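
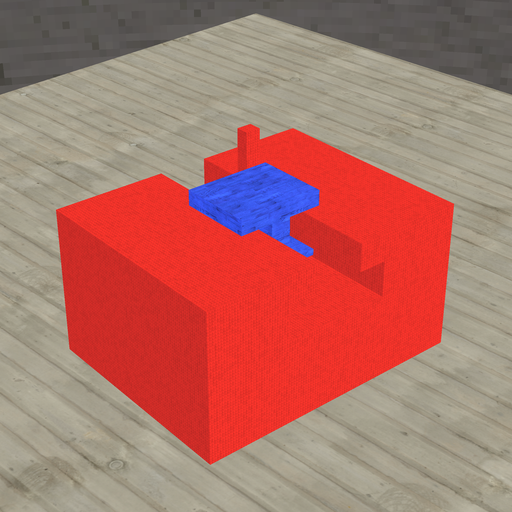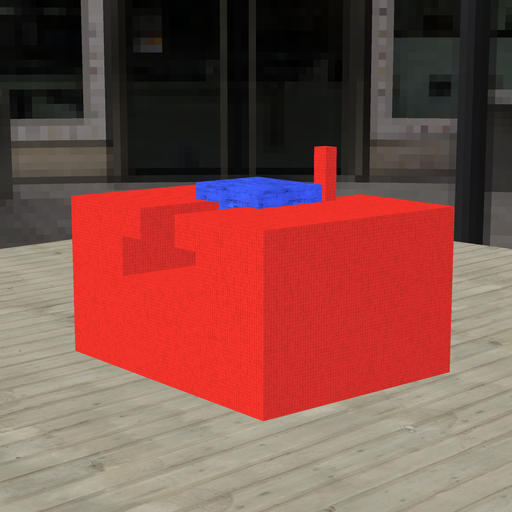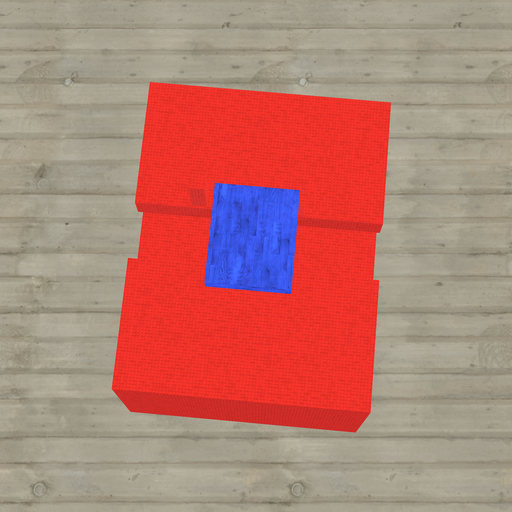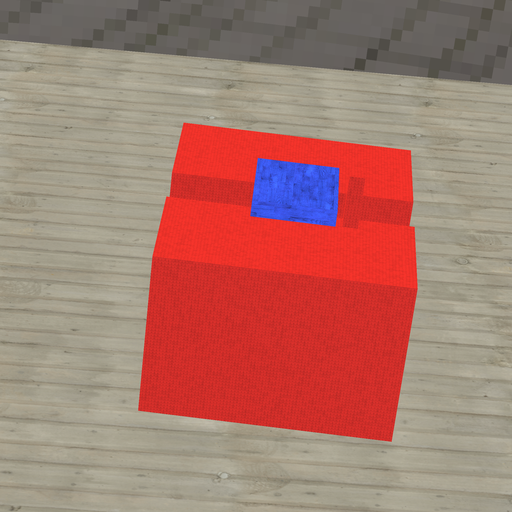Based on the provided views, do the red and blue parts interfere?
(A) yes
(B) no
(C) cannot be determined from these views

(B) no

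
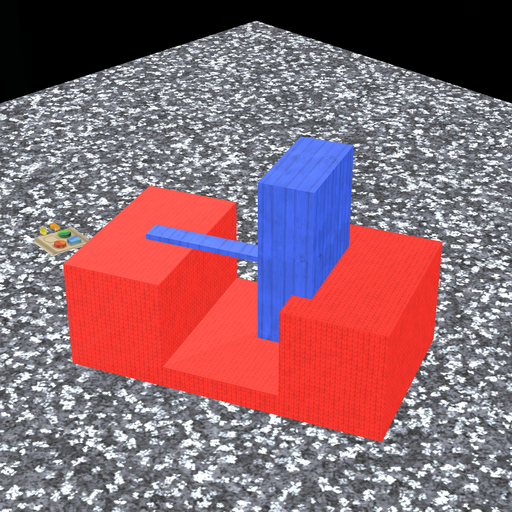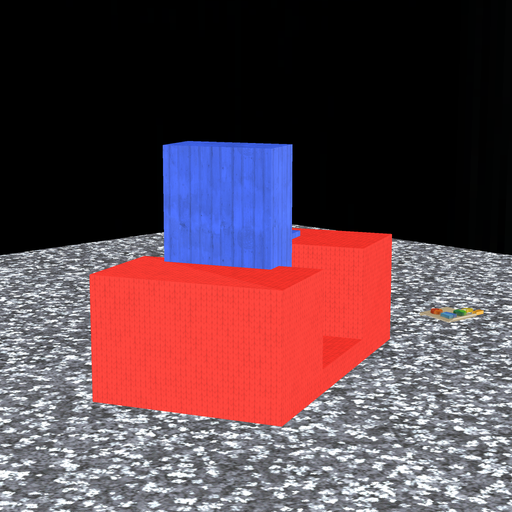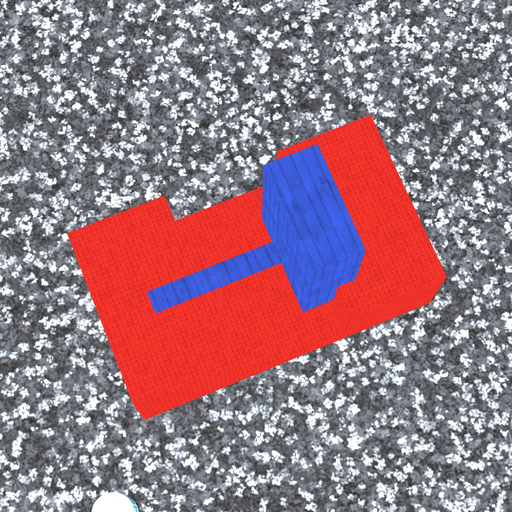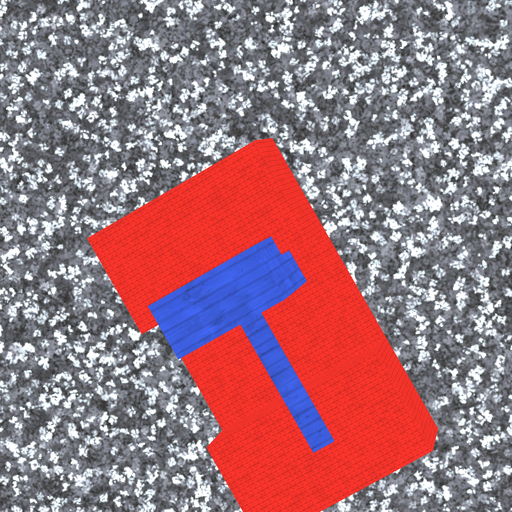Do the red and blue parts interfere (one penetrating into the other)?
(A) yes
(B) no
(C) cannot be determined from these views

(A) yes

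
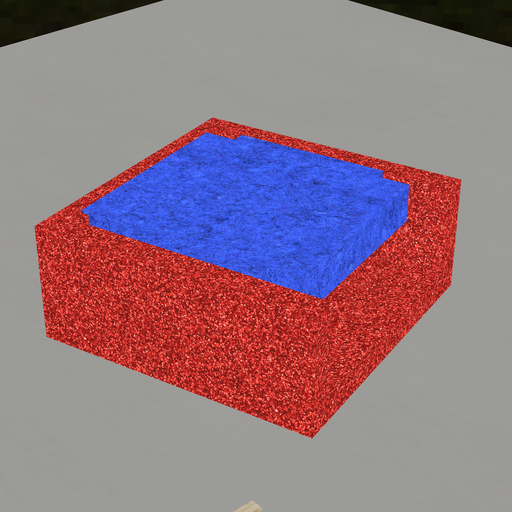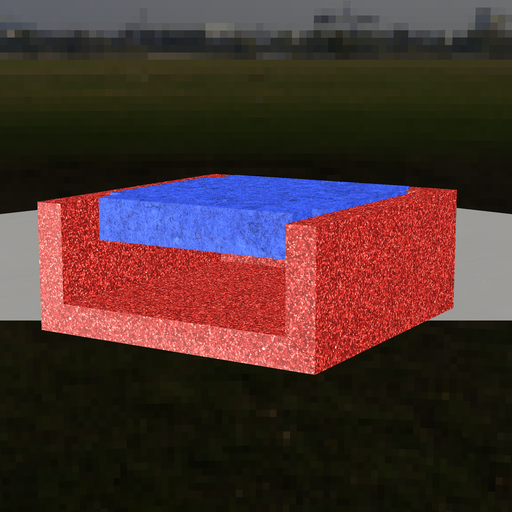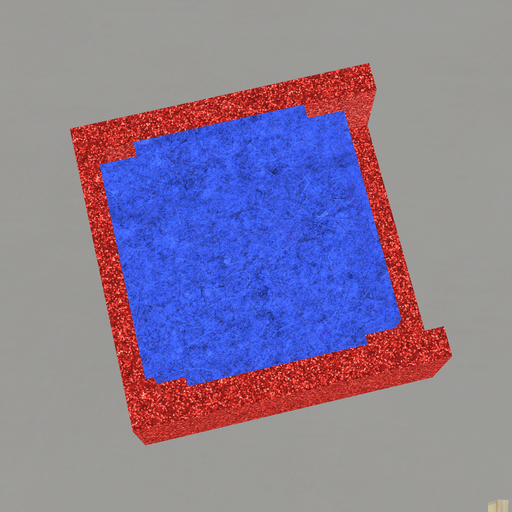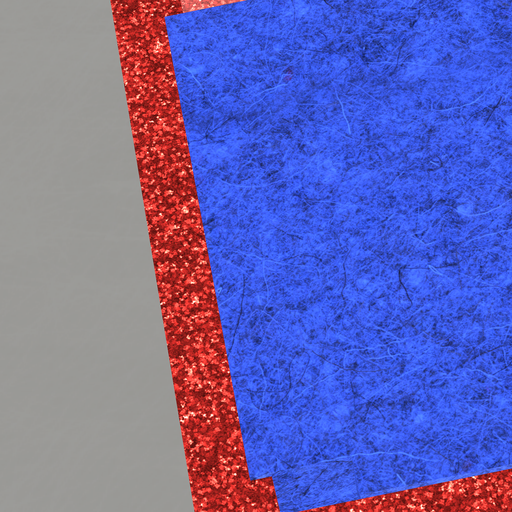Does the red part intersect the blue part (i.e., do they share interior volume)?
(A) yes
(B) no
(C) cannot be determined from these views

(A) yes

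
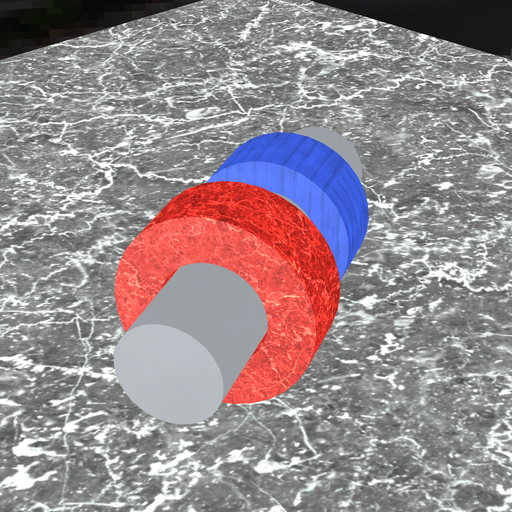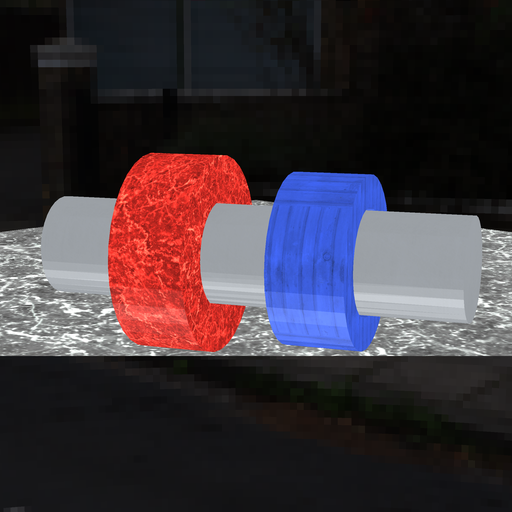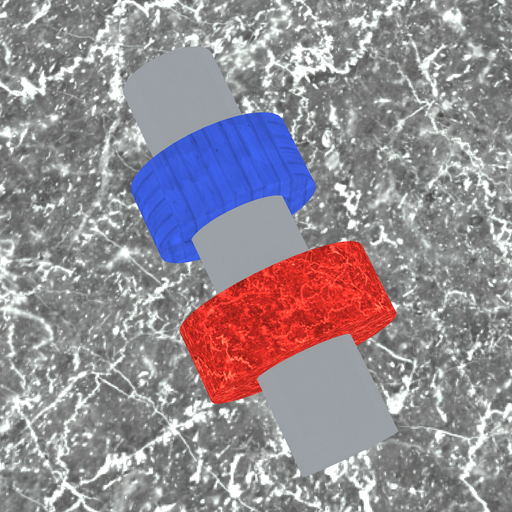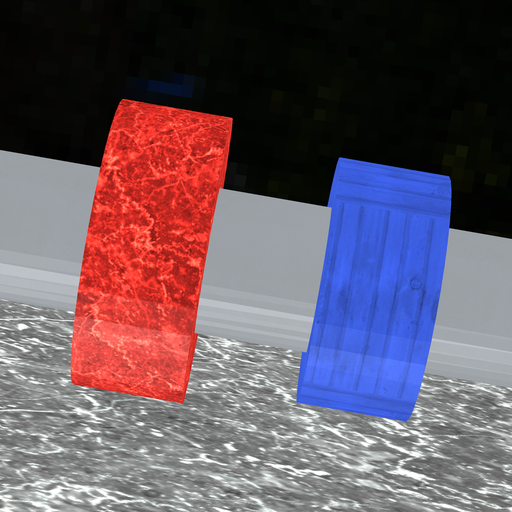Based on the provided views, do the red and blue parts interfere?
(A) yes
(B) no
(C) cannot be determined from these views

(B) no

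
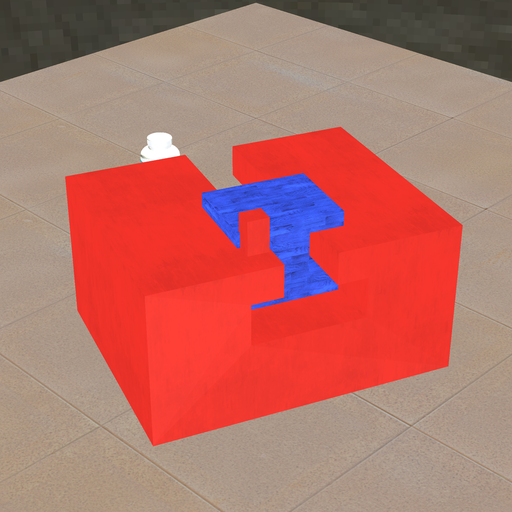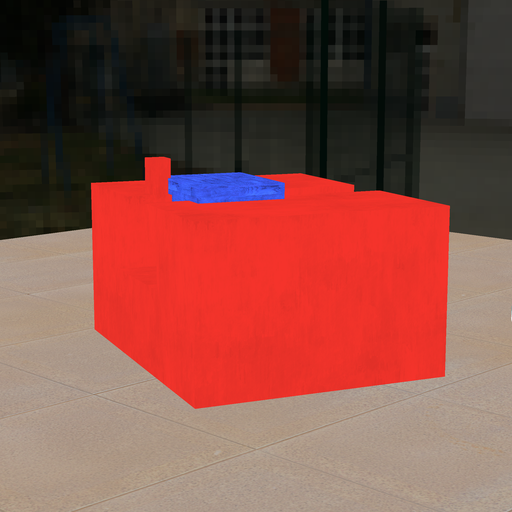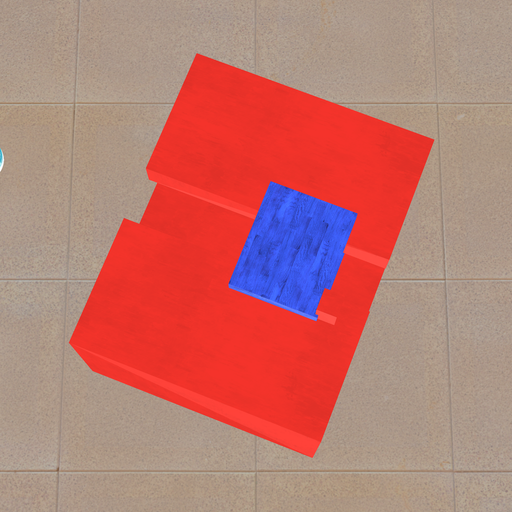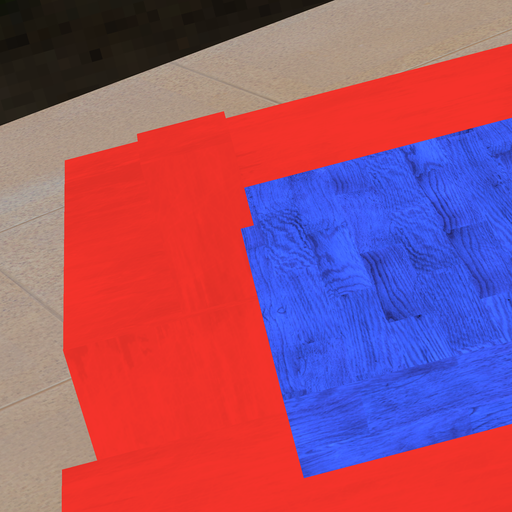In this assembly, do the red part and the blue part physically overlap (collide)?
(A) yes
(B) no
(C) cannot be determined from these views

(A) yes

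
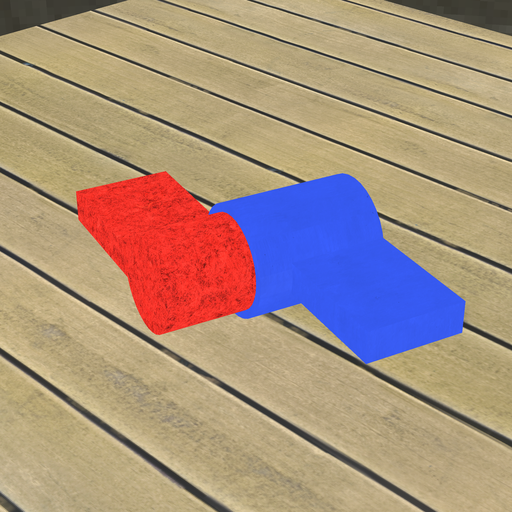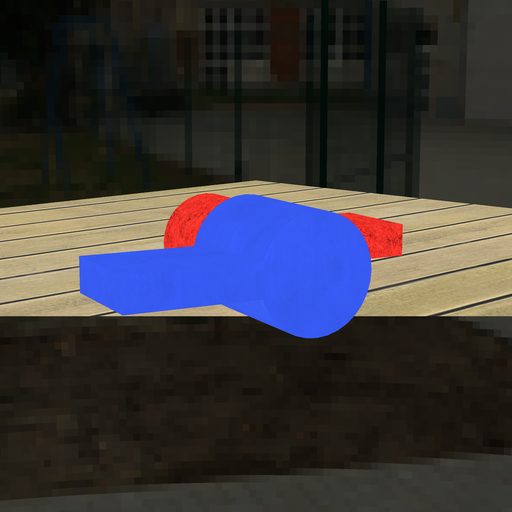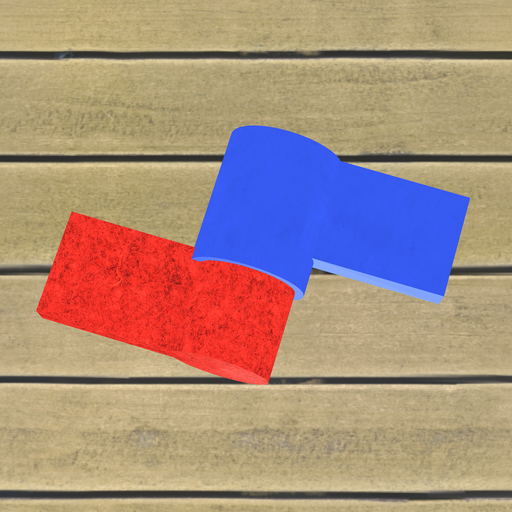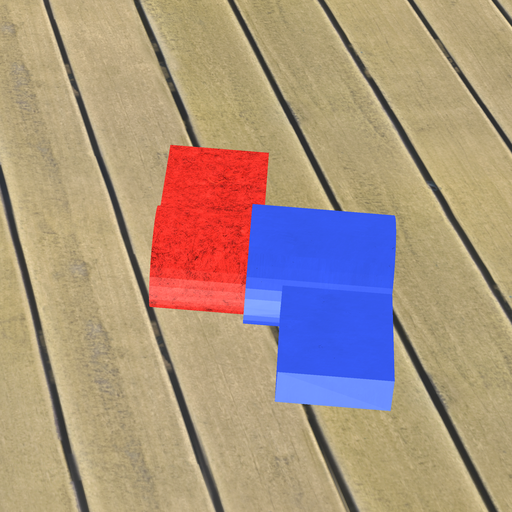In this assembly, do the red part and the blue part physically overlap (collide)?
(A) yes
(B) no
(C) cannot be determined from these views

(A) yes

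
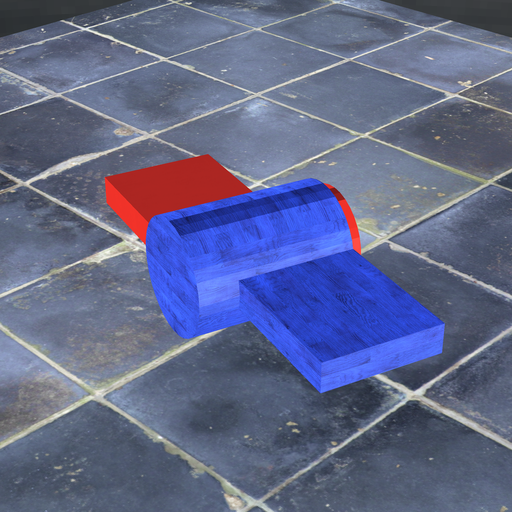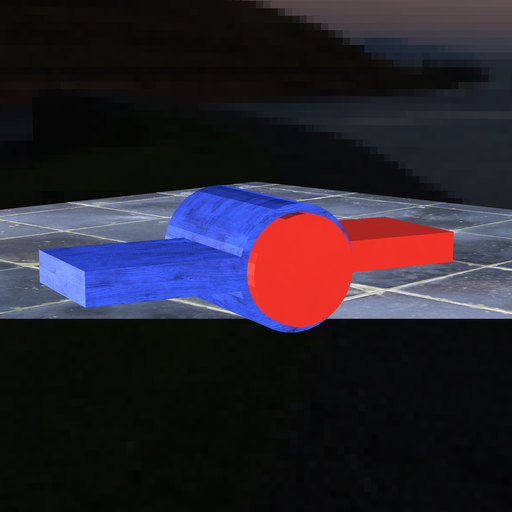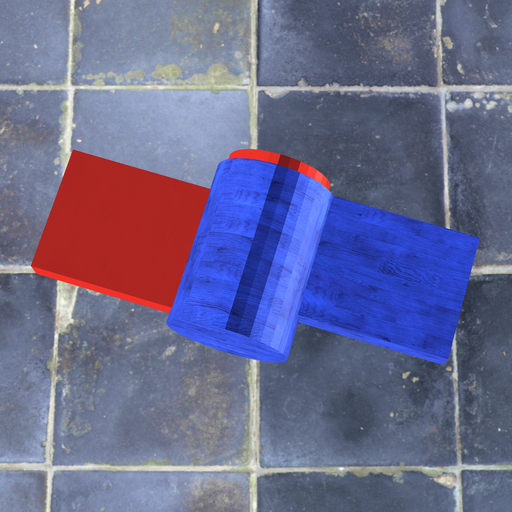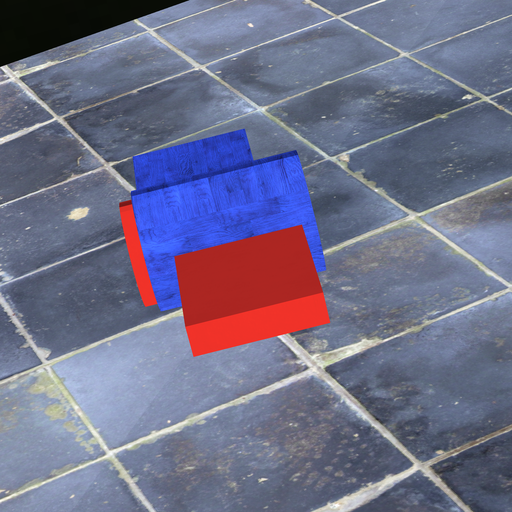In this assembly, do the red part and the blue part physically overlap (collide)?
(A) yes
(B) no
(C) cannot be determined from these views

(A) yes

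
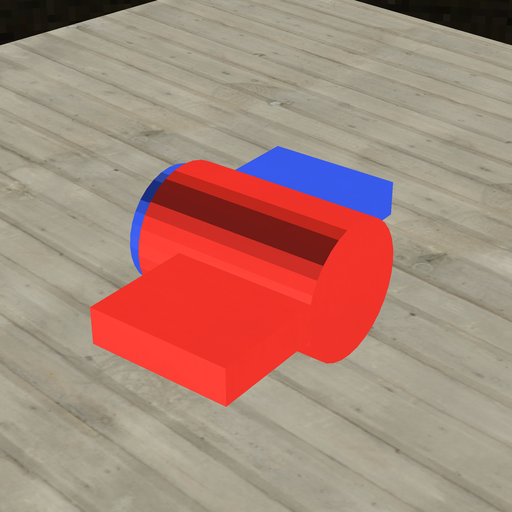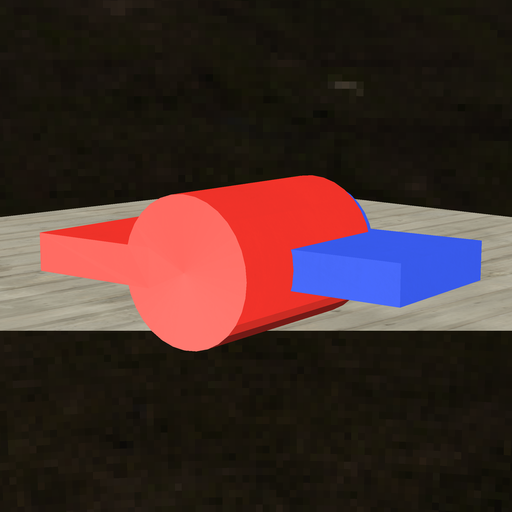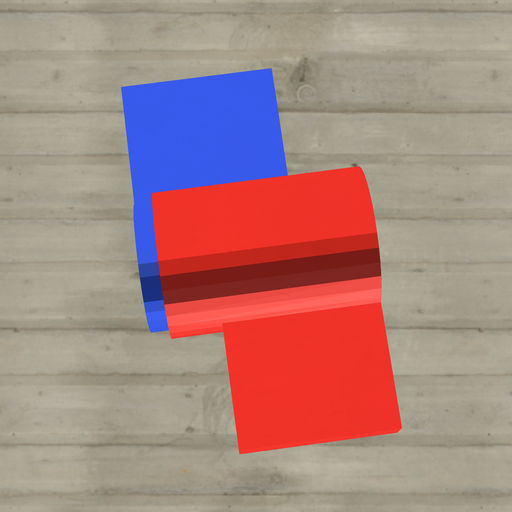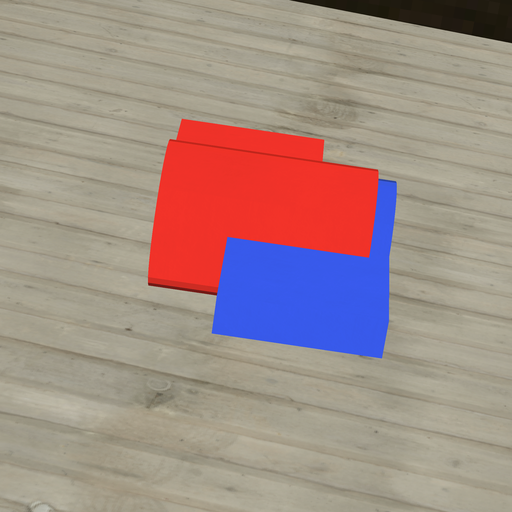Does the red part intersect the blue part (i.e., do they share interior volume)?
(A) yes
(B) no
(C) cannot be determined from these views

(A) yes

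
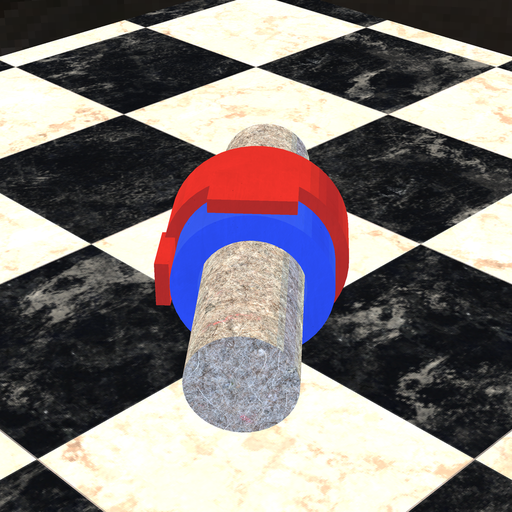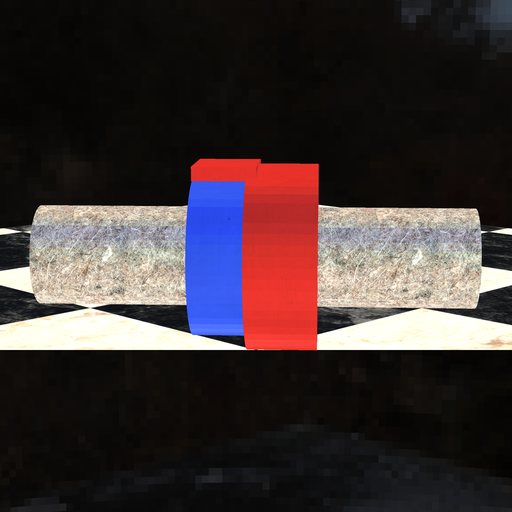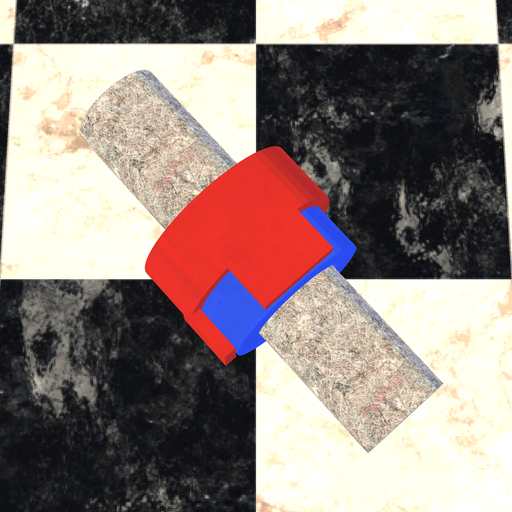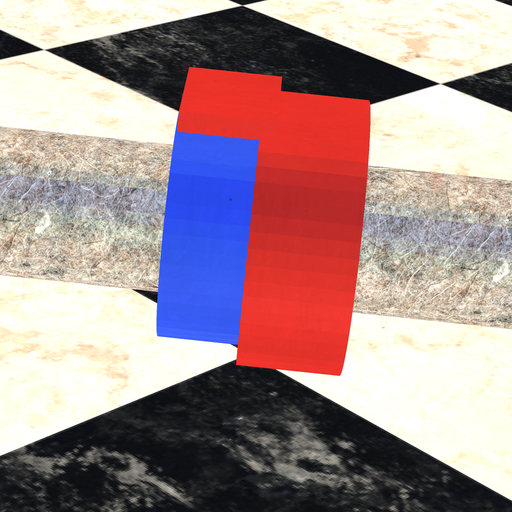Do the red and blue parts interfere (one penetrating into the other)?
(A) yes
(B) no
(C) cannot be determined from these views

(A) yes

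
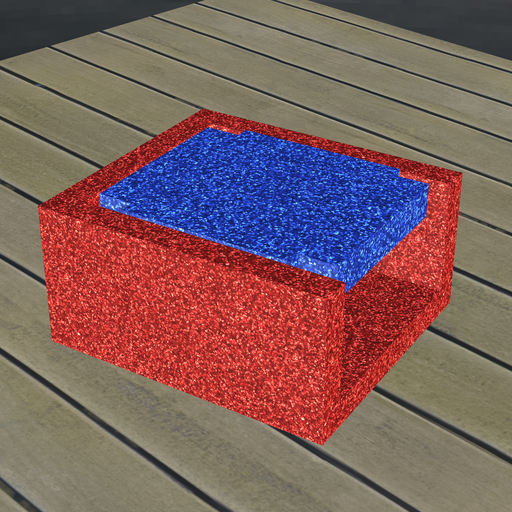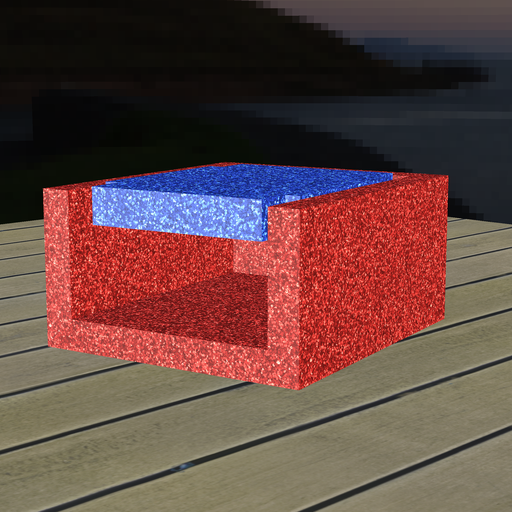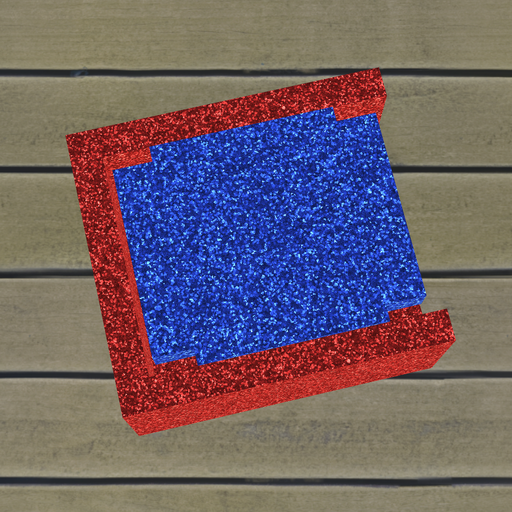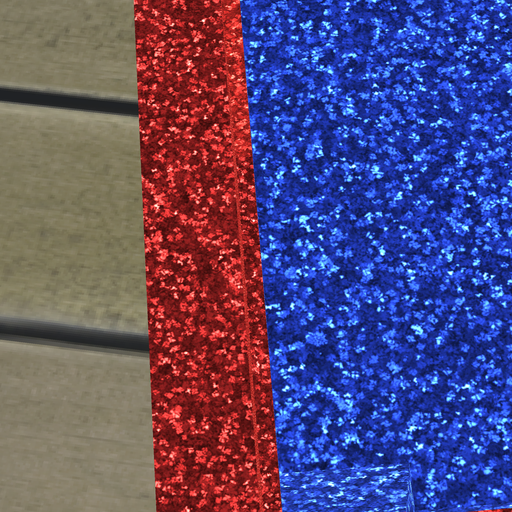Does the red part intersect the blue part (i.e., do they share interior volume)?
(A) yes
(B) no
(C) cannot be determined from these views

(B) no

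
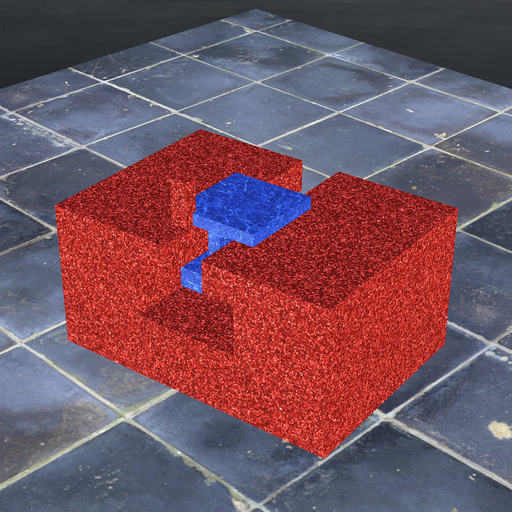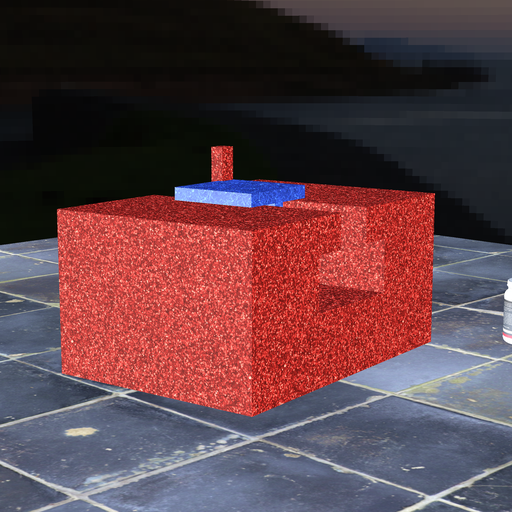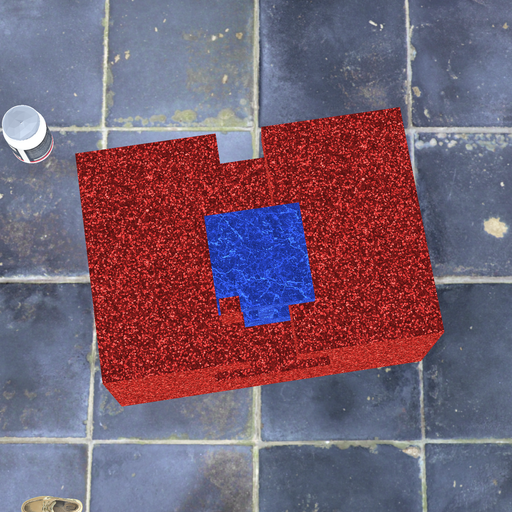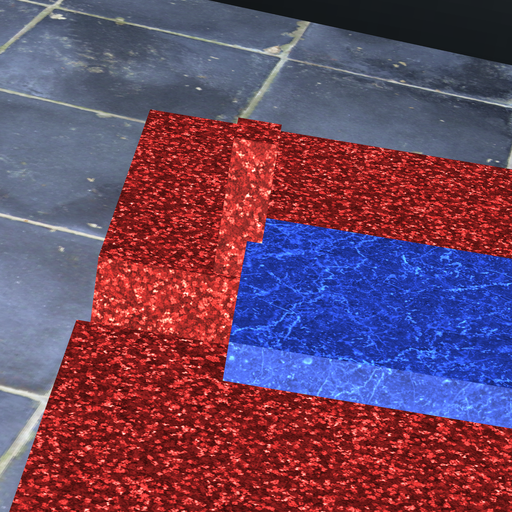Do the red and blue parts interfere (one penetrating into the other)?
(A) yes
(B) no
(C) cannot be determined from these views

(A) yes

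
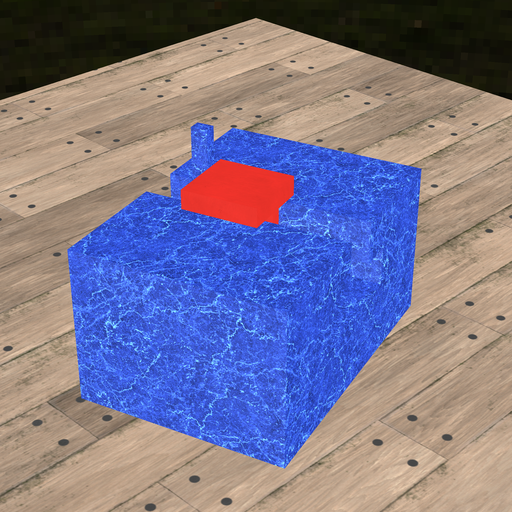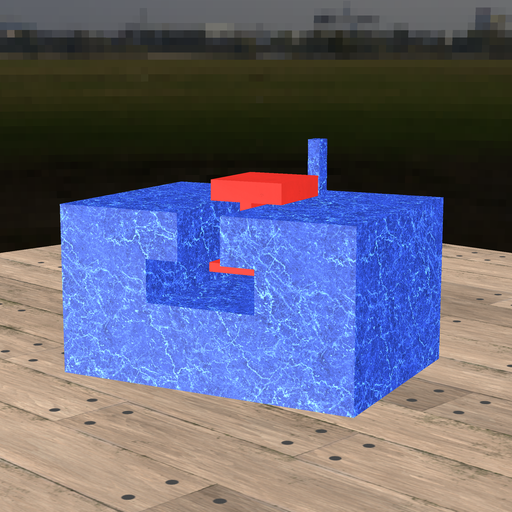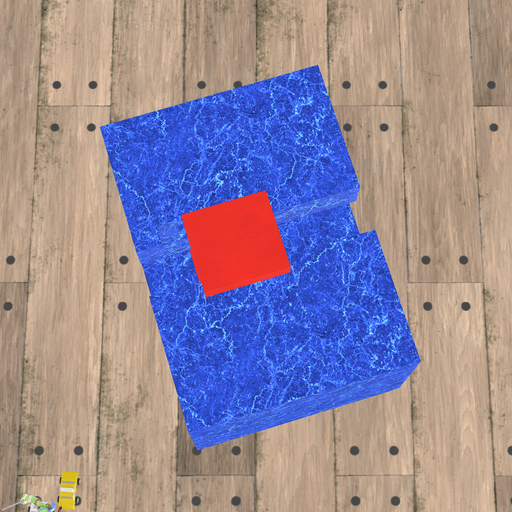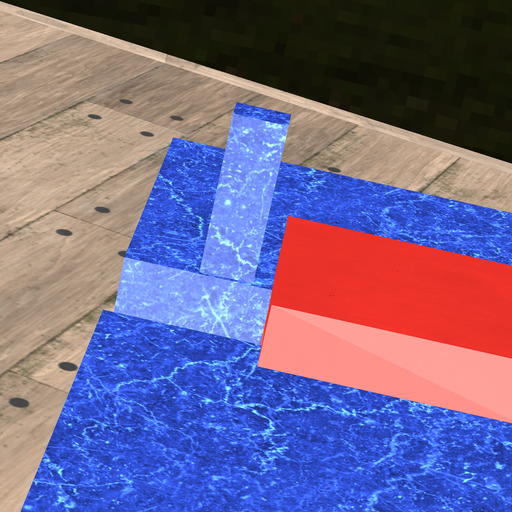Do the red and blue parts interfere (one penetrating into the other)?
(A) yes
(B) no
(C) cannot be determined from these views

(B) no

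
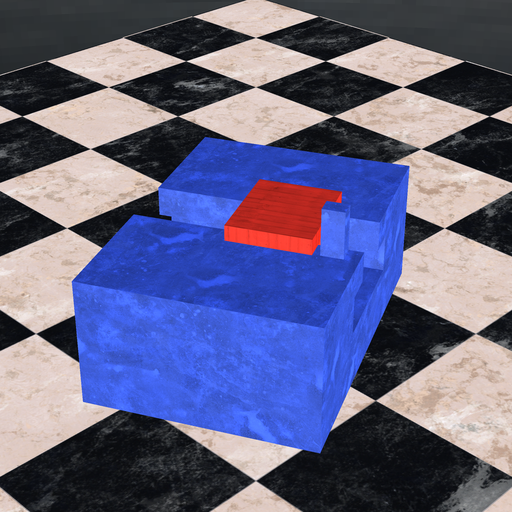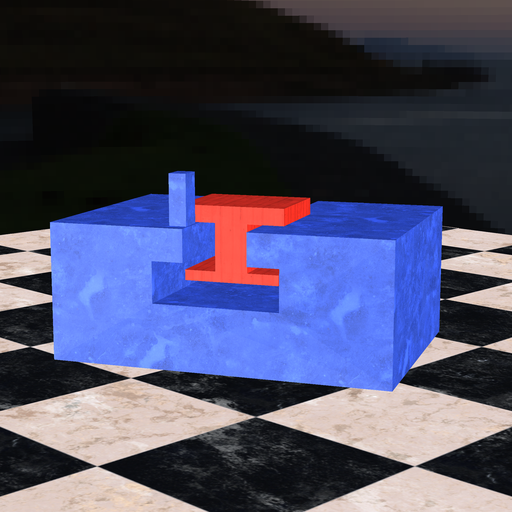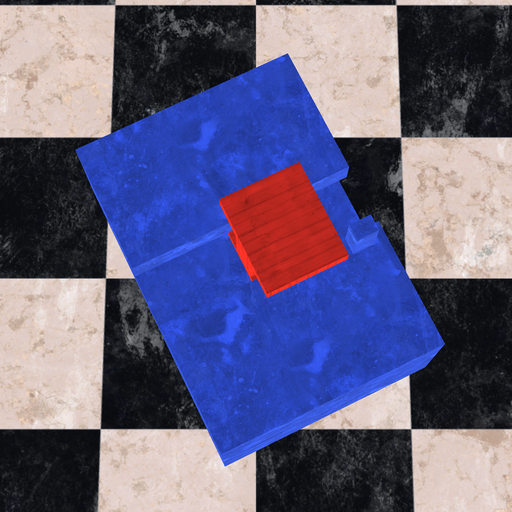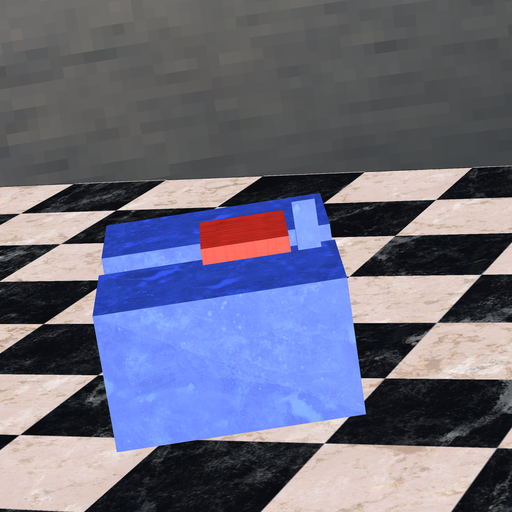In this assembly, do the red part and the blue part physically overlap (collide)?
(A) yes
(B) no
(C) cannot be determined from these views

(B) no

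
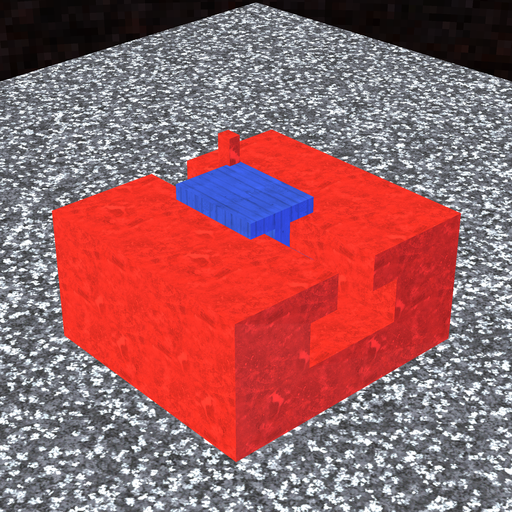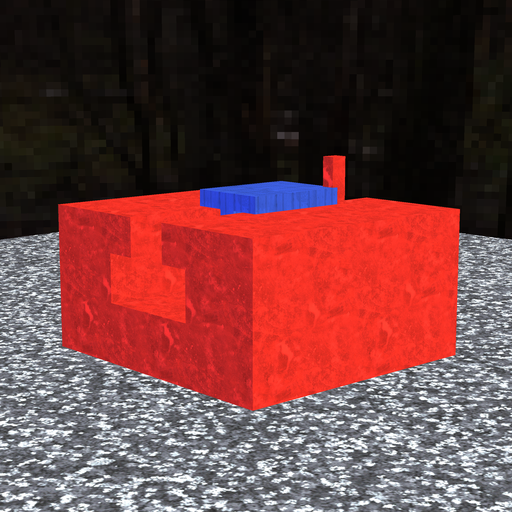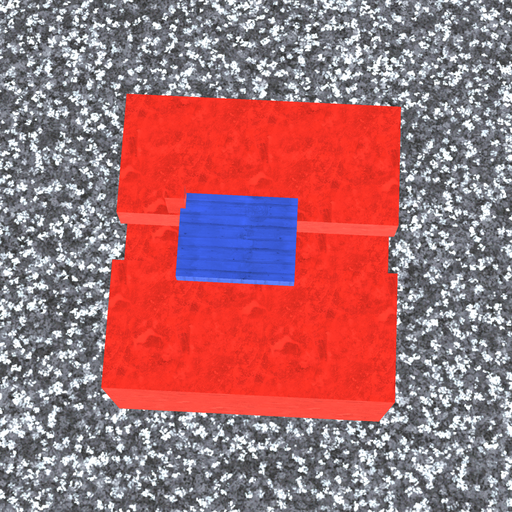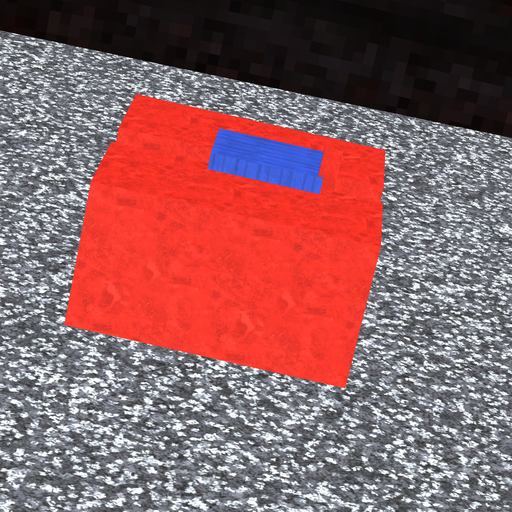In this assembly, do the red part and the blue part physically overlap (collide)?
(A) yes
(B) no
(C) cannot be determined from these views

(A) yes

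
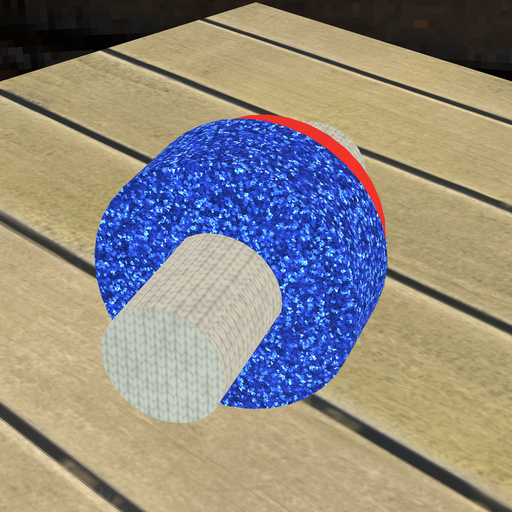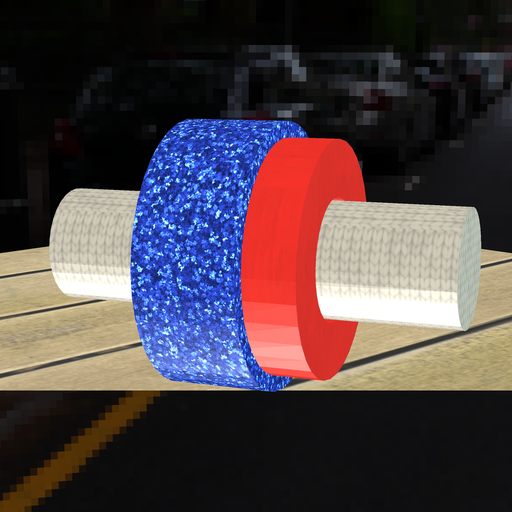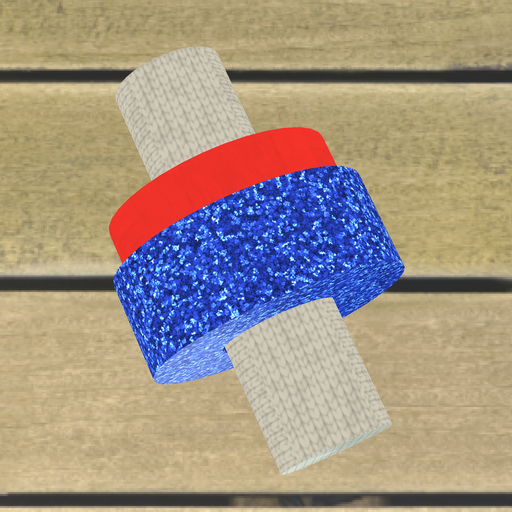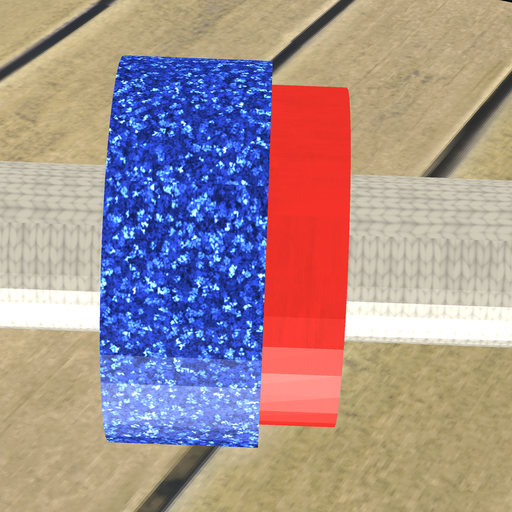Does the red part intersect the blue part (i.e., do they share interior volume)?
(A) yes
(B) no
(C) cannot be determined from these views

(A) yes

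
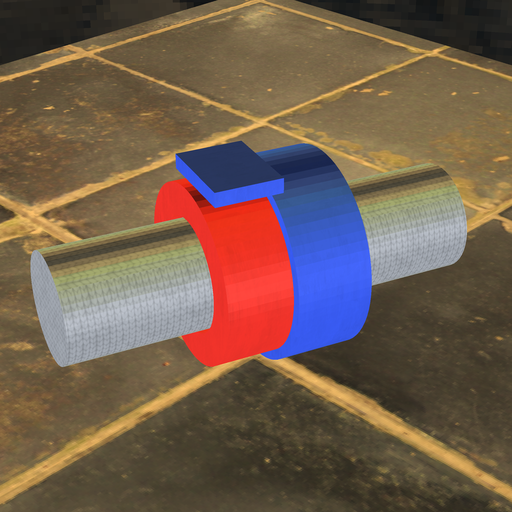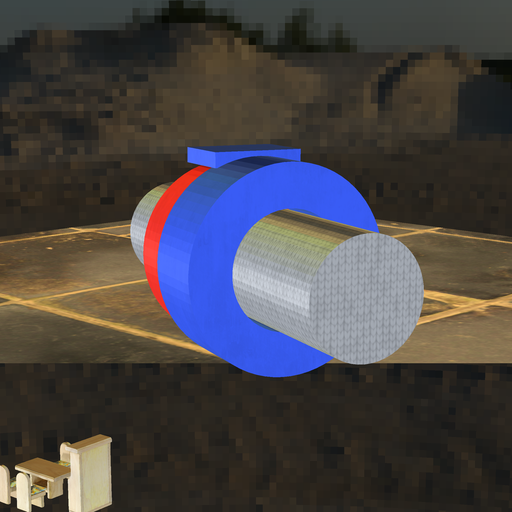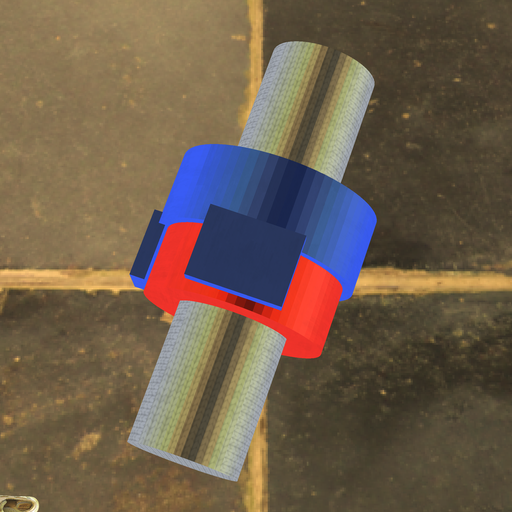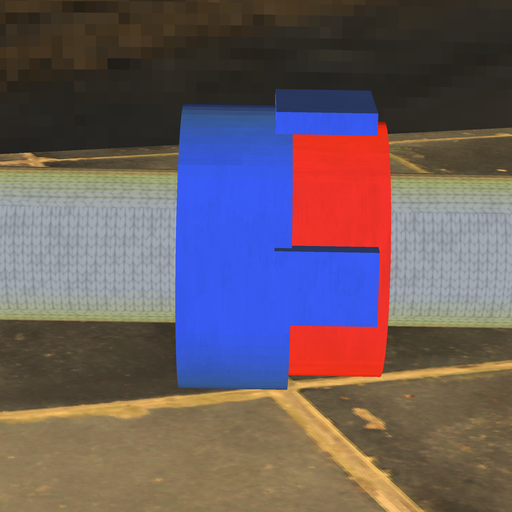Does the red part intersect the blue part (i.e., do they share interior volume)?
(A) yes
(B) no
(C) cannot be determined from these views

(A) yes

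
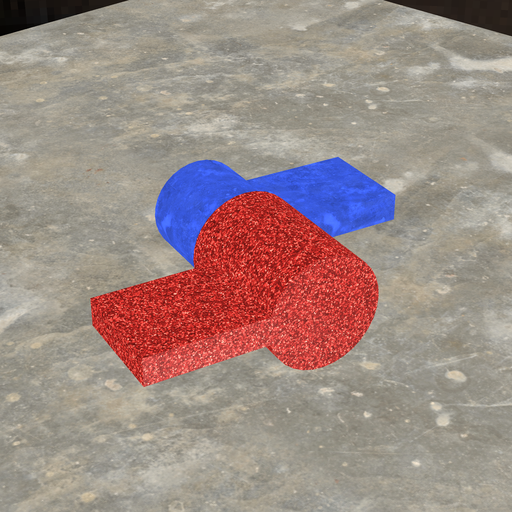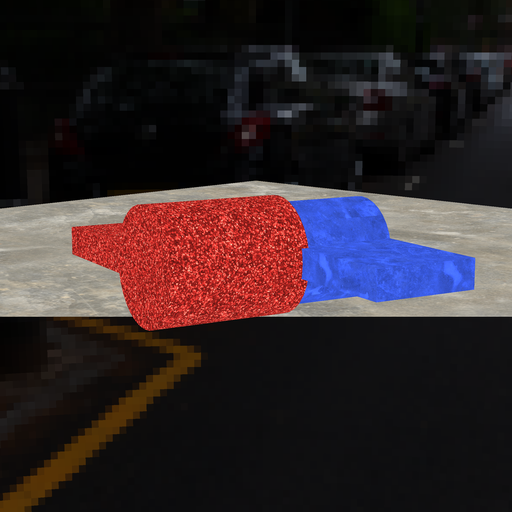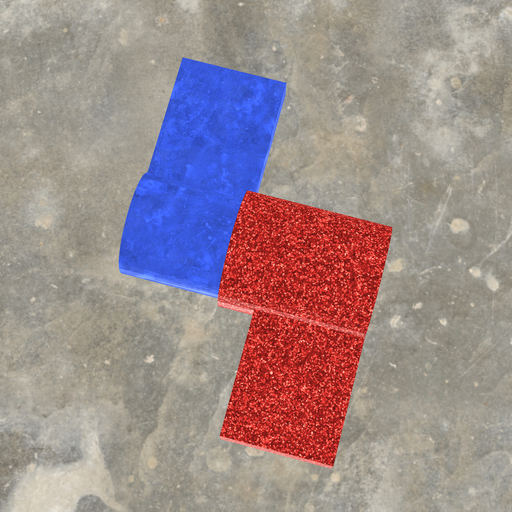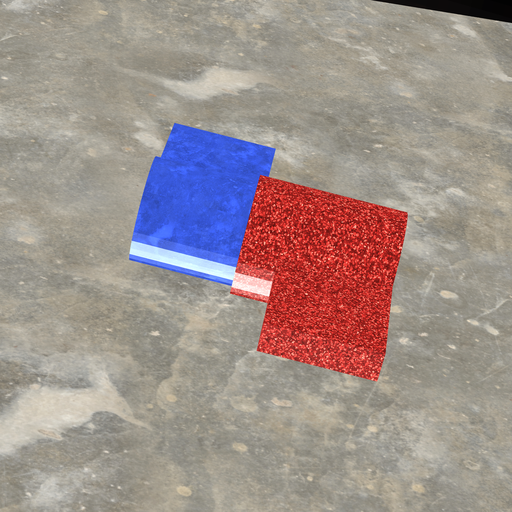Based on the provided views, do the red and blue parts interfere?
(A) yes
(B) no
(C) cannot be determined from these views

(A) yes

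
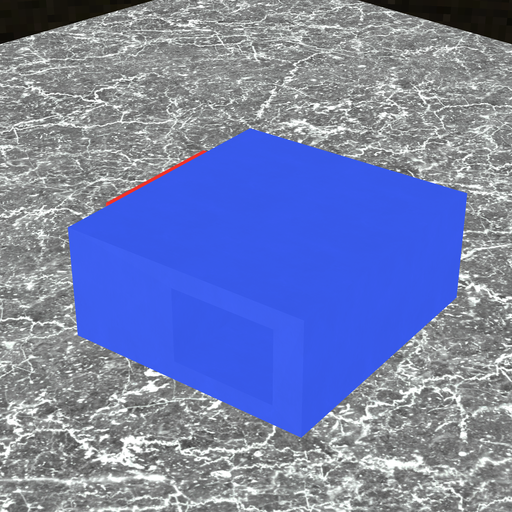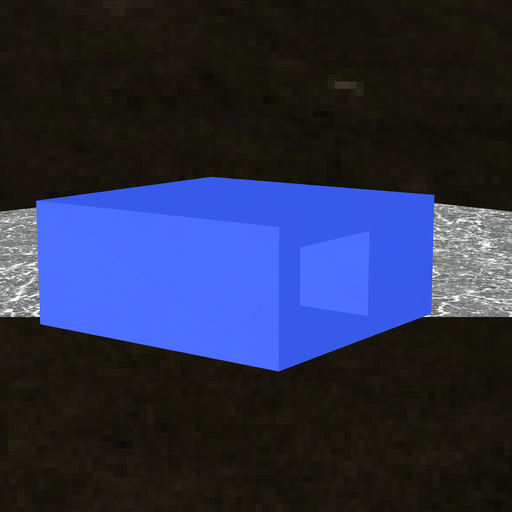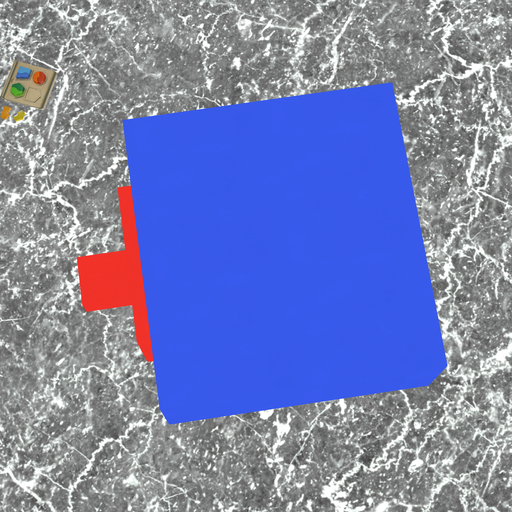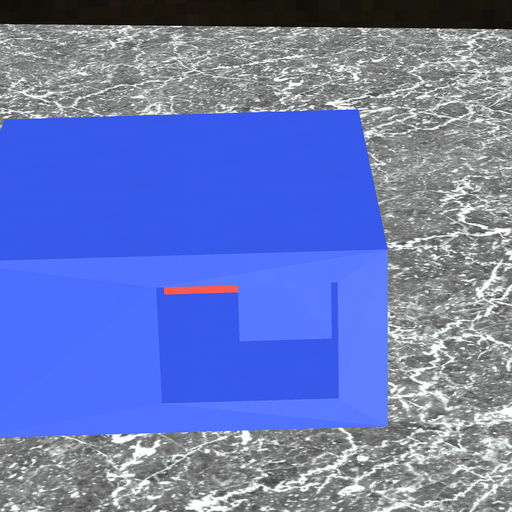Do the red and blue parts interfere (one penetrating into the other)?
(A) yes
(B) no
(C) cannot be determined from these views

(A) yes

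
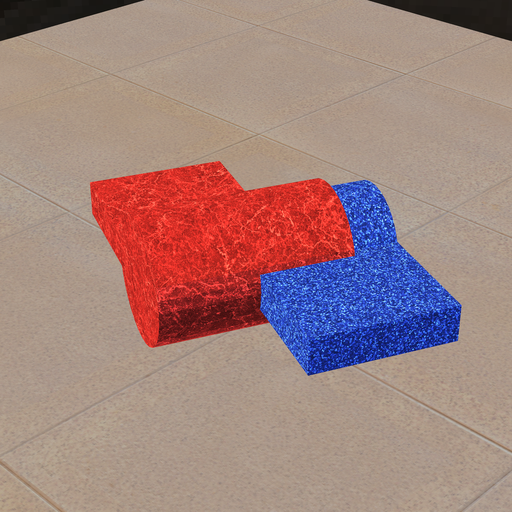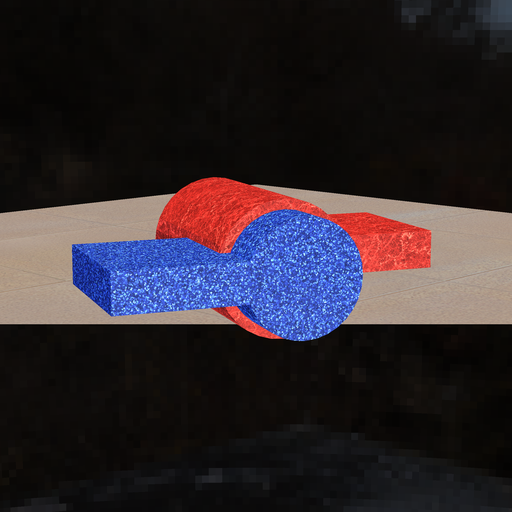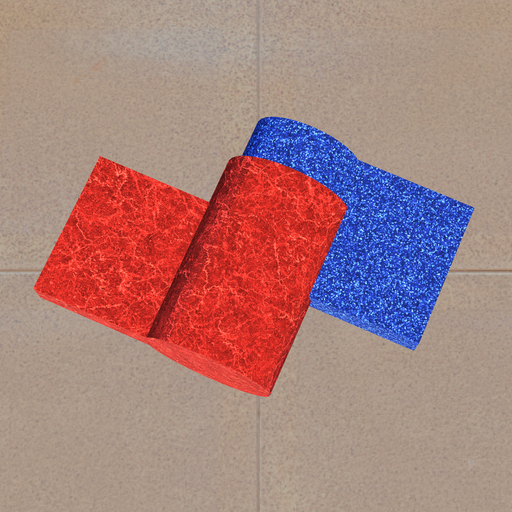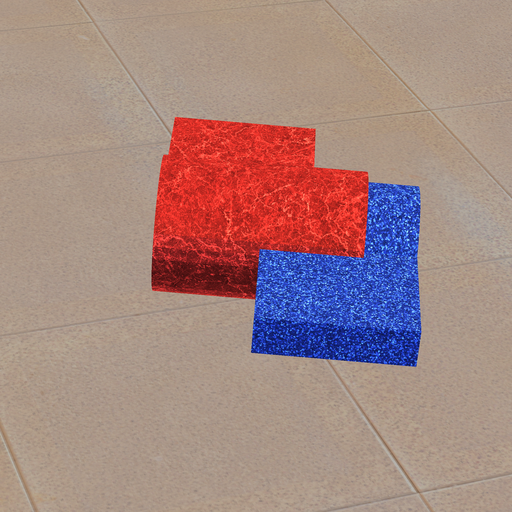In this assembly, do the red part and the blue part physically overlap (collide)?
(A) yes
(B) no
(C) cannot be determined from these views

(A) yes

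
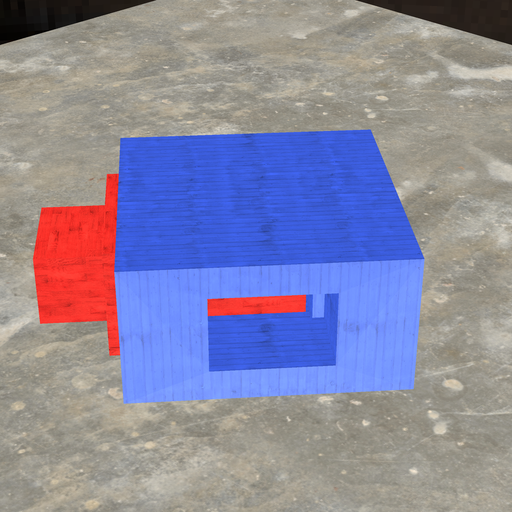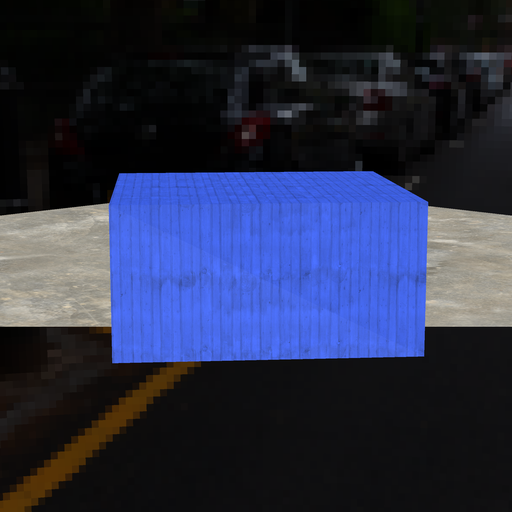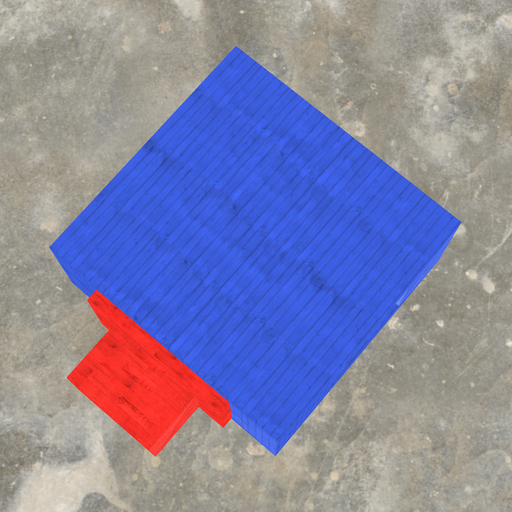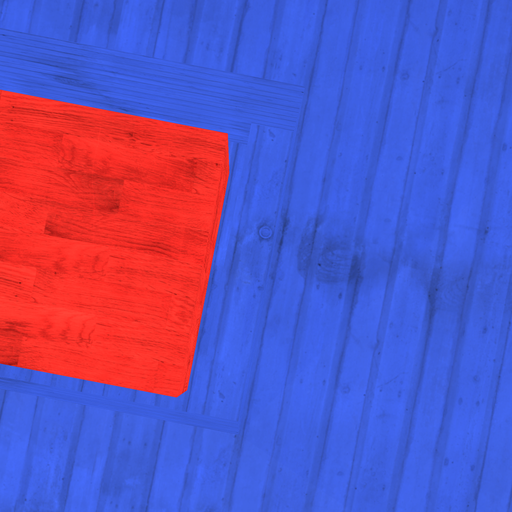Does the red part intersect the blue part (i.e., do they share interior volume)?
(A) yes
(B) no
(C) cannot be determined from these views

(B) no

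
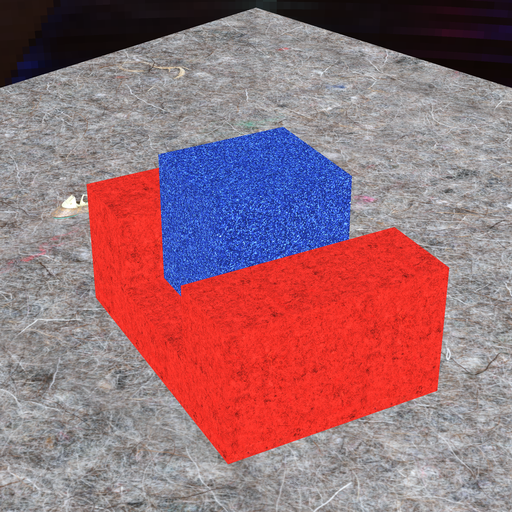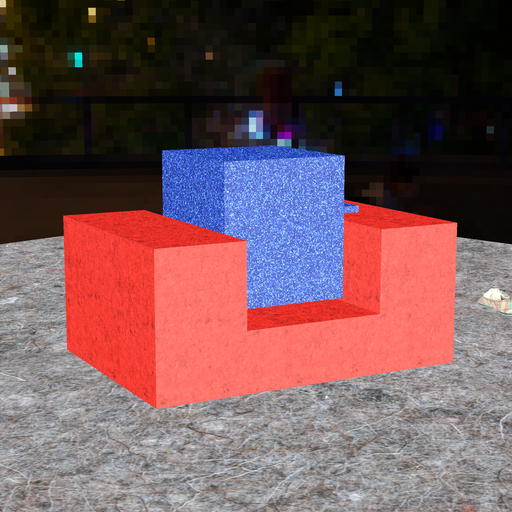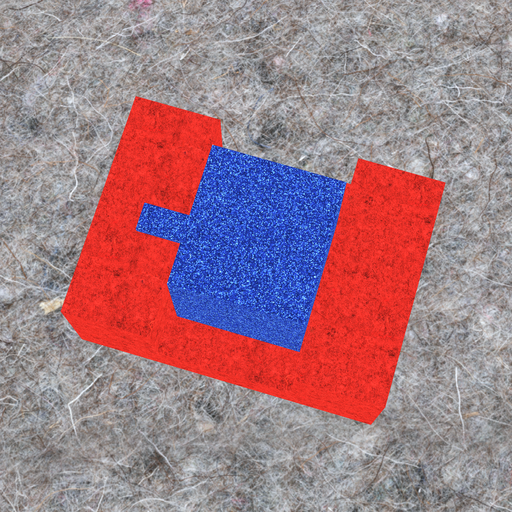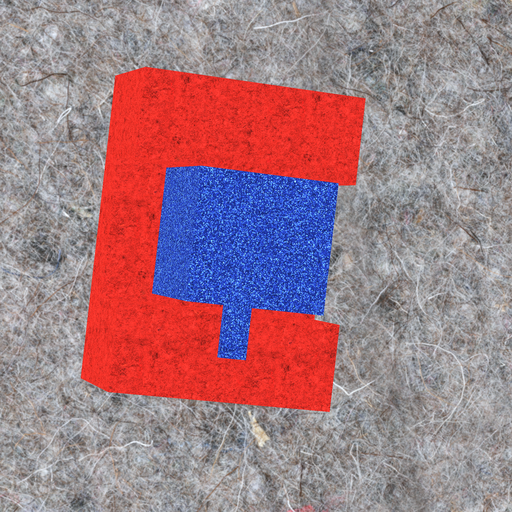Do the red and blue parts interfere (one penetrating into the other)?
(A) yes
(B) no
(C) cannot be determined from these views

(B) no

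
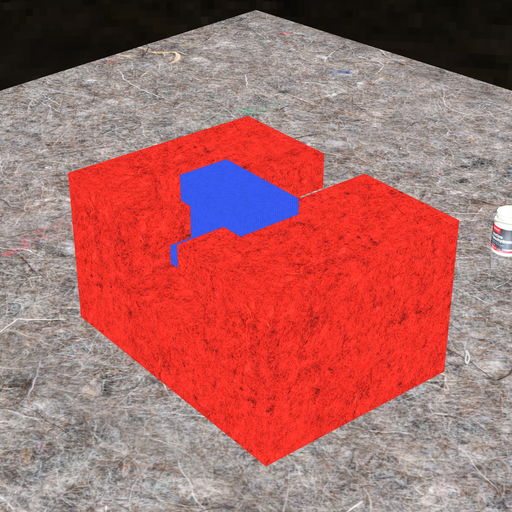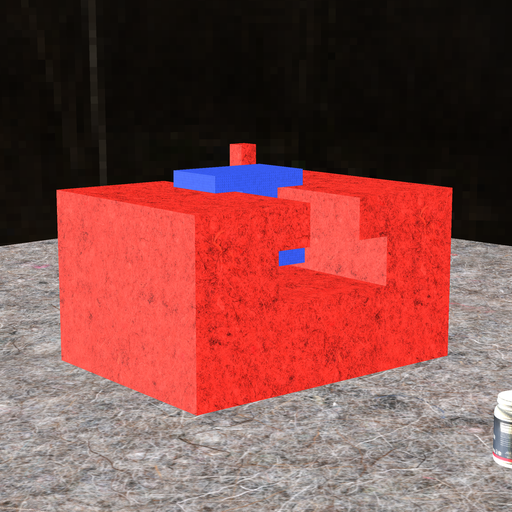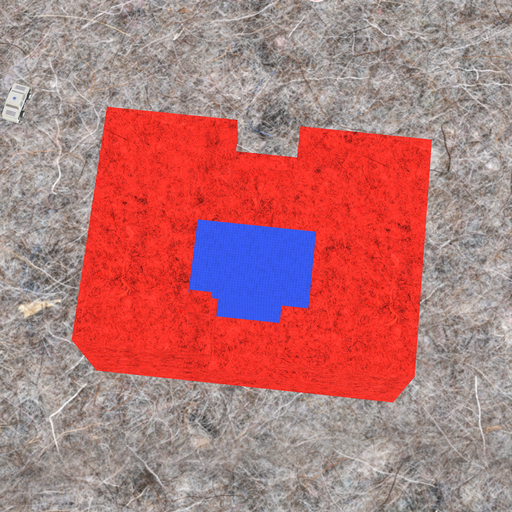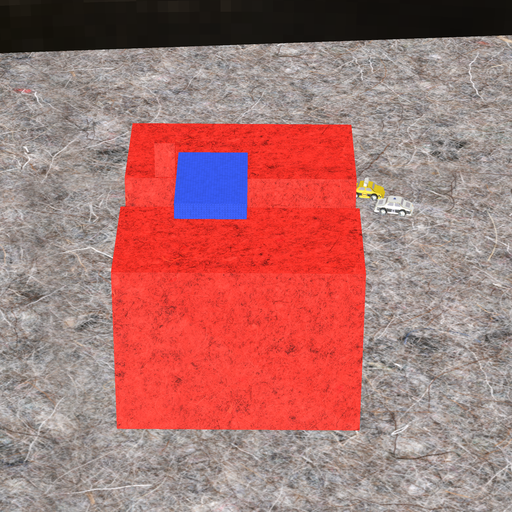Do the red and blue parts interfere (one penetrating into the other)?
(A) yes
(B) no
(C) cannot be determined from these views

(B) no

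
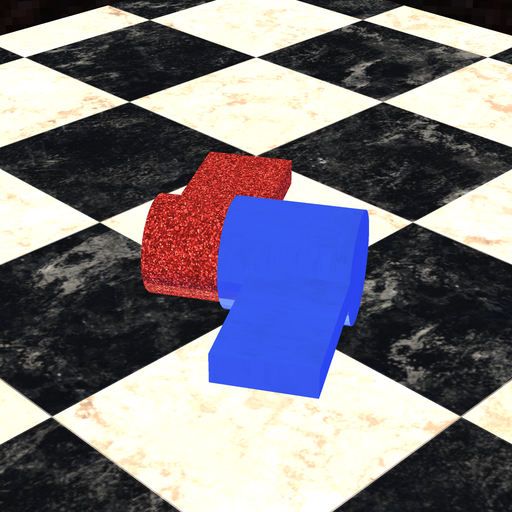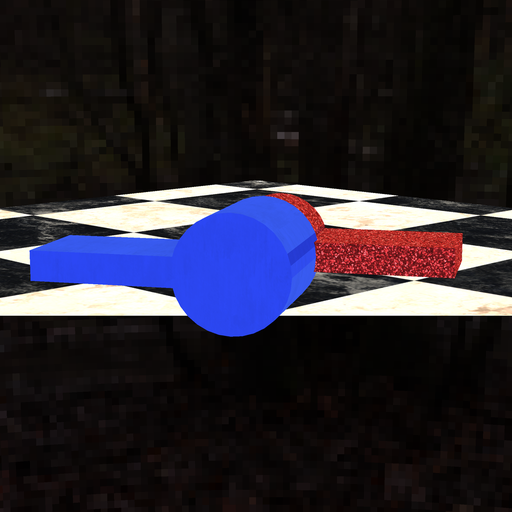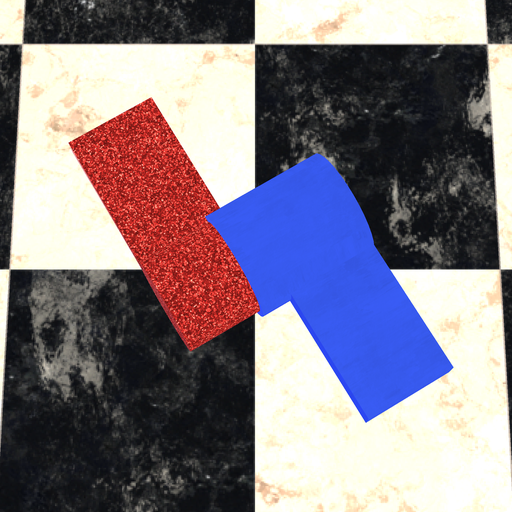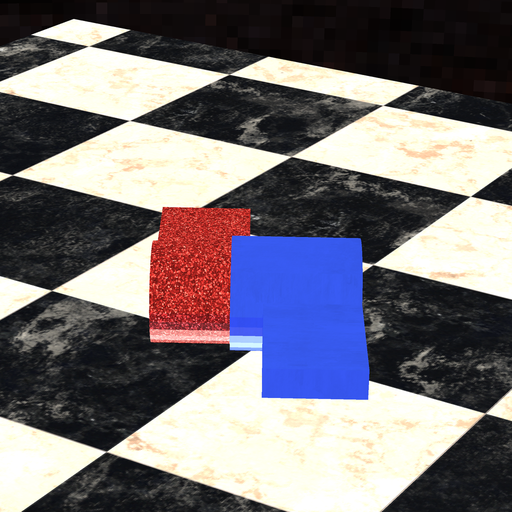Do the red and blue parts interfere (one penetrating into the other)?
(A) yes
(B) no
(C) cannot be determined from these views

(A) yes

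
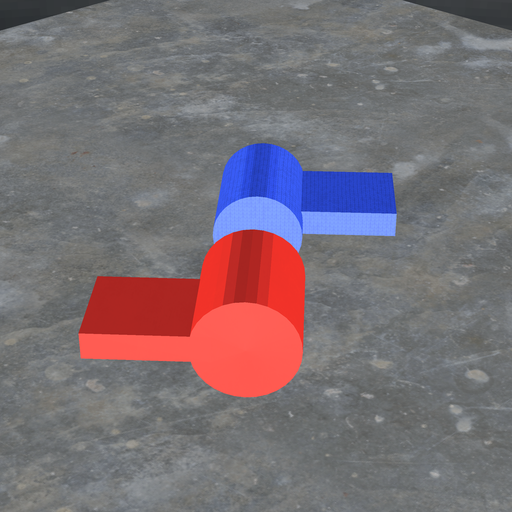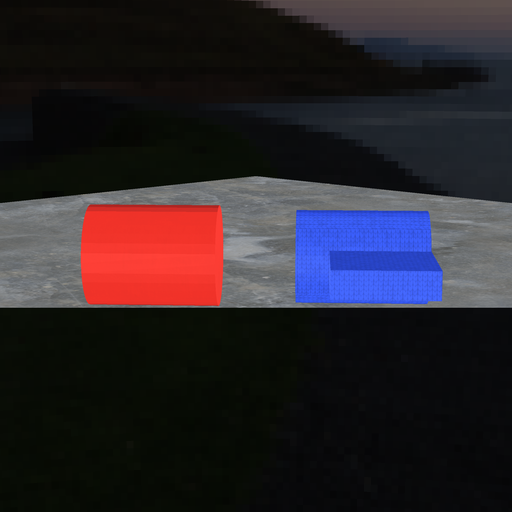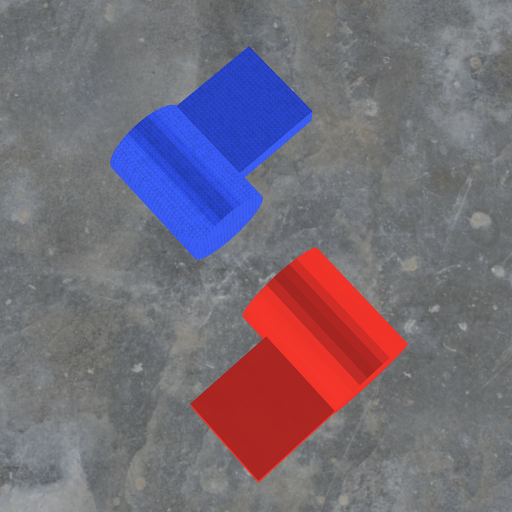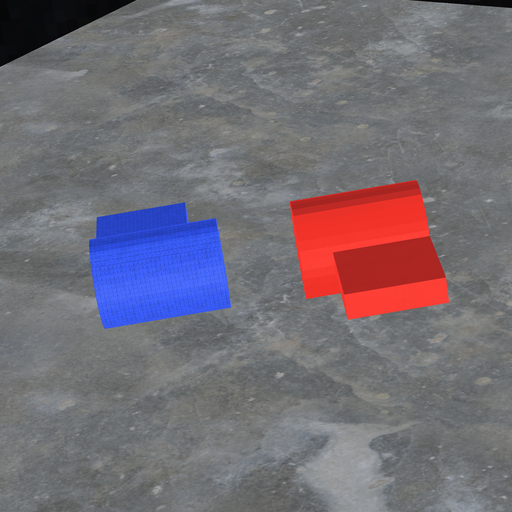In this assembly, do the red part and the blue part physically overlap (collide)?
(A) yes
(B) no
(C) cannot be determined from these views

(B) no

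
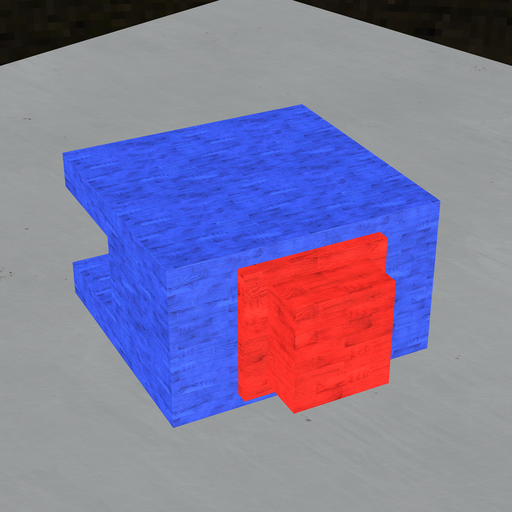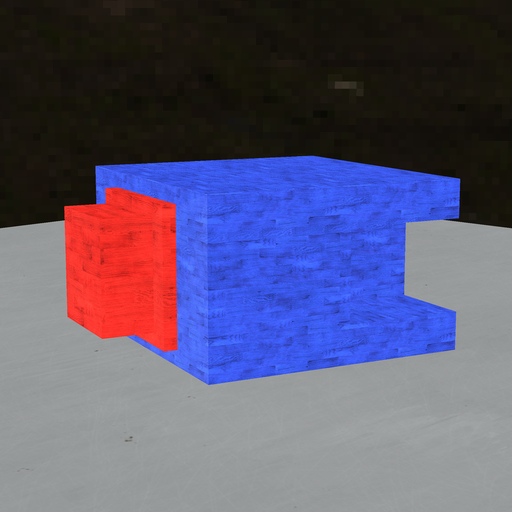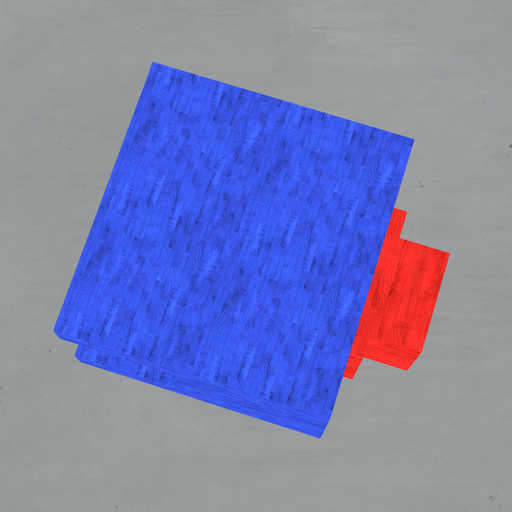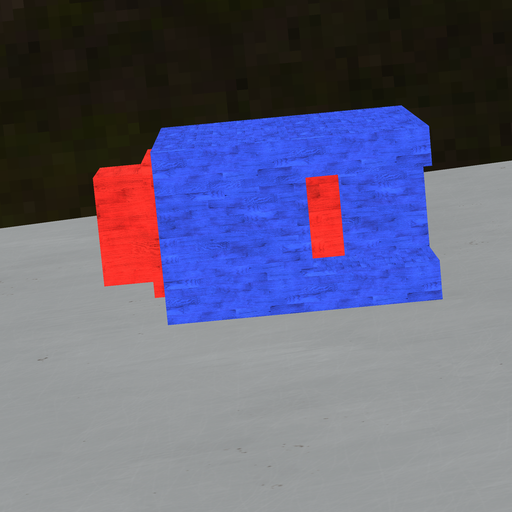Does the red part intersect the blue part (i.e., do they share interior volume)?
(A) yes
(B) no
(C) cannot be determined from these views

(A) yes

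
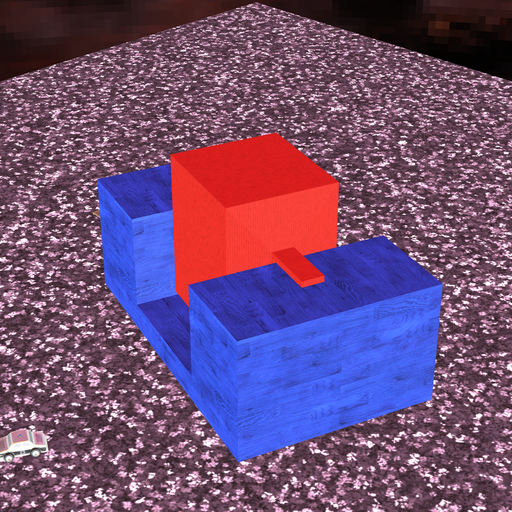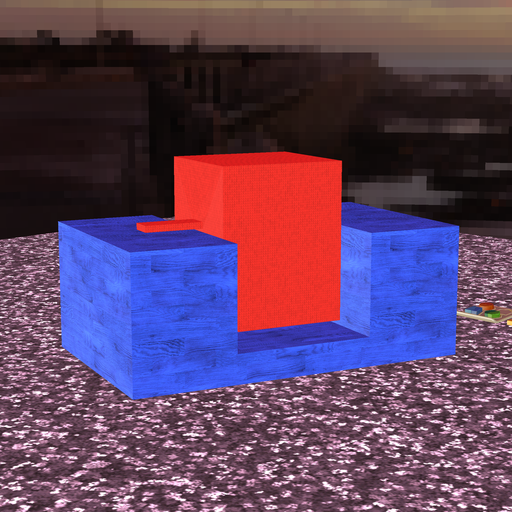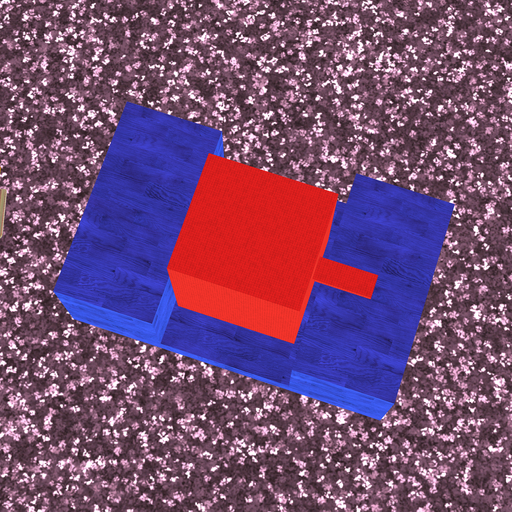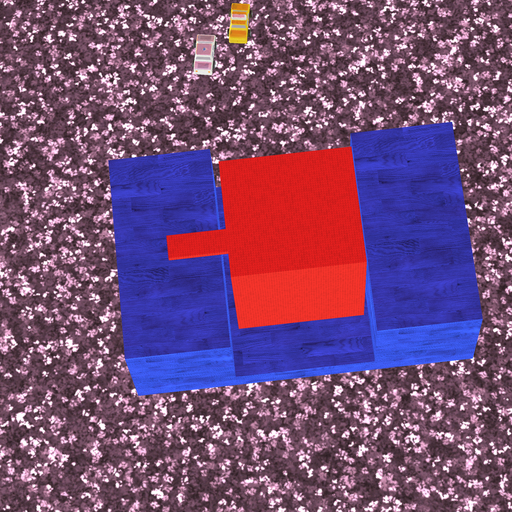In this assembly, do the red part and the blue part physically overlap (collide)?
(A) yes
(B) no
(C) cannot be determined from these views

(B) no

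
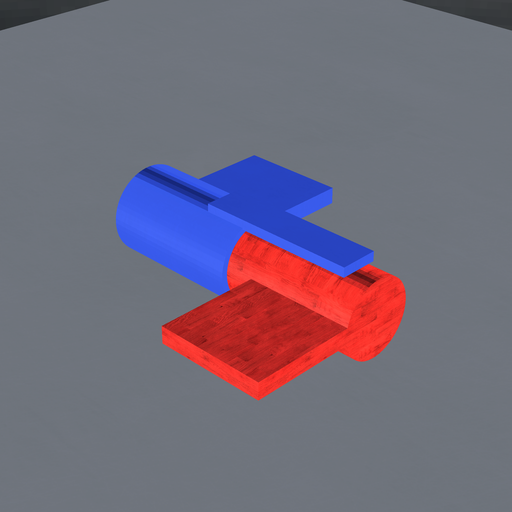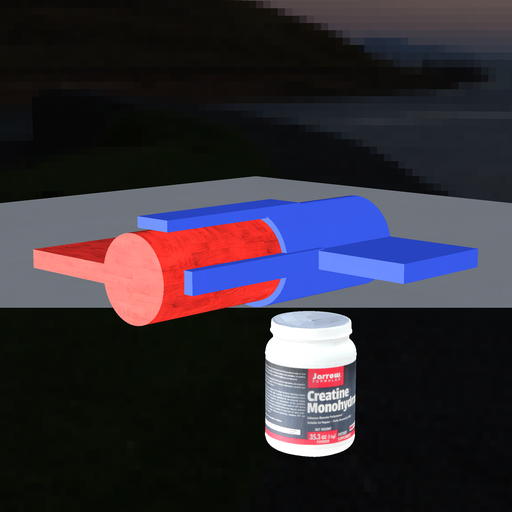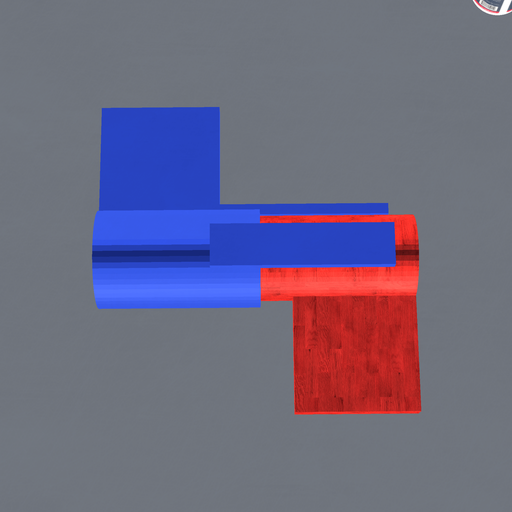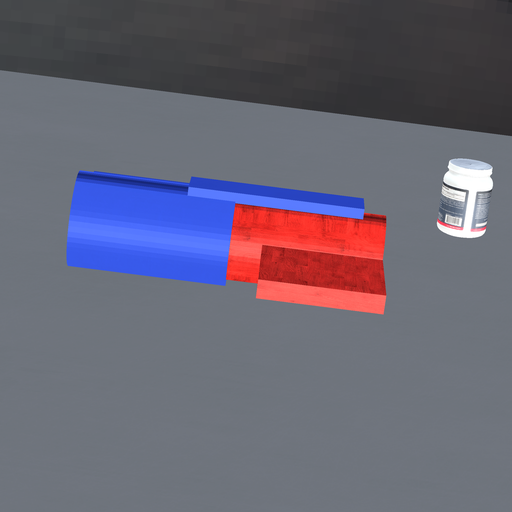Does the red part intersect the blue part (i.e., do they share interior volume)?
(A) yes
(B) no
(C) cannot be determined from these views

(A) yes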